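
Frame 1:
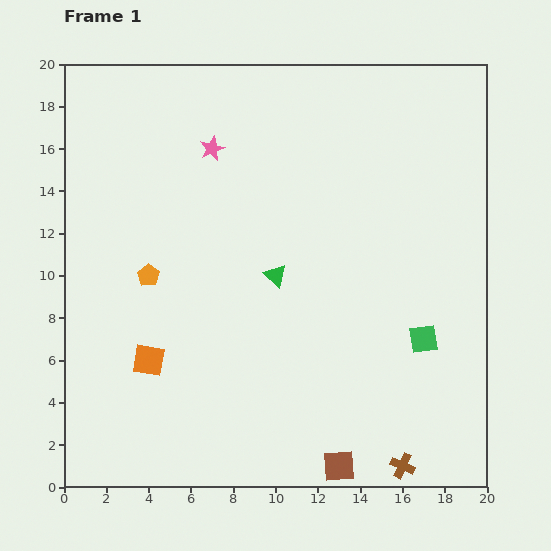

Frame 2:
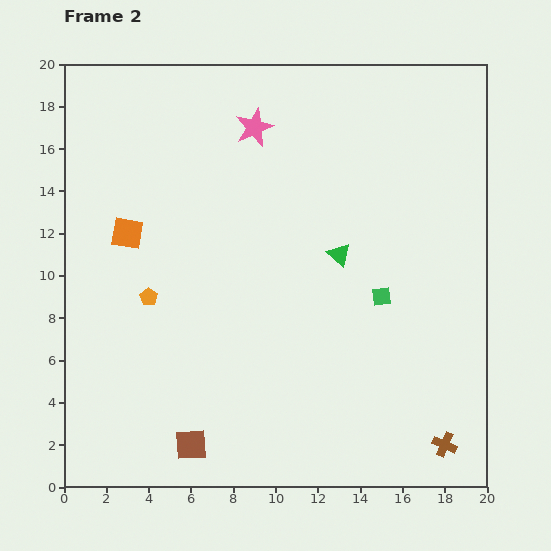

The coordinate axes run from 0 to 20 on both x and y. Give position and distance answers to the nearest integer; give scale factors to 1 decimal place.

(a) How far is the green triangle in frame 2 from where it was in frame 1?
3

The green triangle moved from (10, 10) to (13, 11), a distance of √(3² + 1²) ≈ 3.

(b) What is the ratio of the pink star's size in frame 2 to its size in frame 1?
1.6×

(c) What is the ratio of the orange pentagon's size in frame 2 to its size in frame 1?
0.8×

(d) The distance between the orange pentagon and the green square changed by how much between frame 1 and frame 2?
-2

Distance in frame 1: 13. Distance in frame 2: 11.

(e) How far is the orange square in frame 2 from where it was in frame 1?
6

The orange square moved from (4, 6) to (3, 12), a distance of √(1² + 6²) ≈ 6.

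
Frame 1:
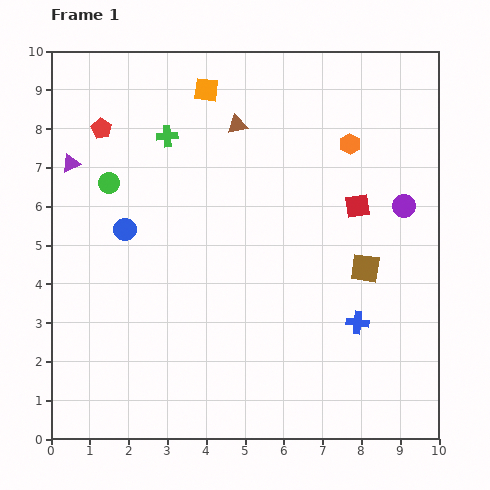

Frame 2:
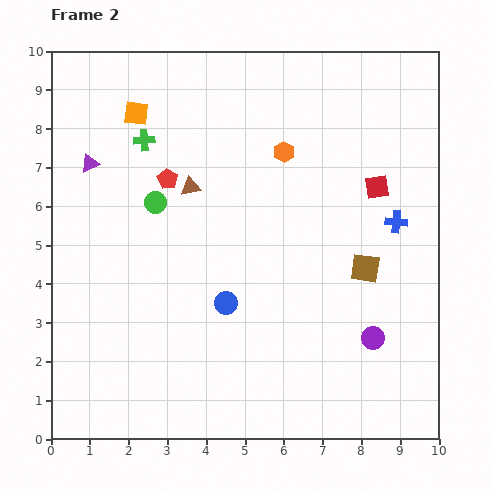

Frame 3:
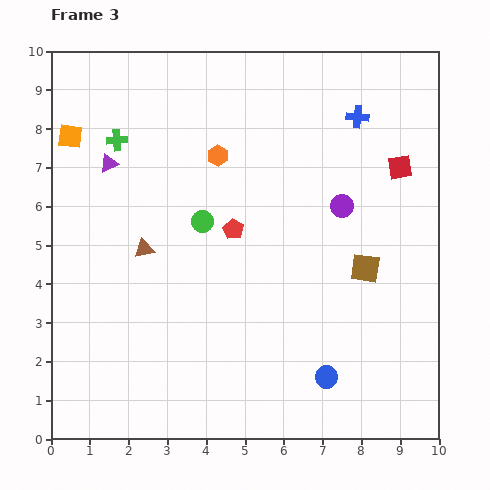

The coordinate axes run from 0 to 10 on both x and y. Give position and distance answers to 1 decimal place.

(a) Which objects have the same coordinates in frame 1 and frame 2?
the brown square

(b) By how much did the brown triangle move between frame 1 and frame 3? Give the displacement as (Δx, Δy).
(-2.4, -3.2)

The brown triangle was at (4.8, 8.1) in frame 1 and (2.4, 4.9) in frame 3.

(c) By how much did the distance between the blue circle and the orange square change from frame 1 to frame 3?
+4.9

Distance in frame 1: 4.2. Distance in frame 3: 9.1.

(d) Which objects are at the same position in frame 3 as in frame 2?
the brown square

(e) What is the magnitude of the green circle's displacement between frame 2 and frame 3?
1.3

The green circle moved from (2.7, 6.1) to (3.9, 5.6), a distance of √(1.2² + 0.5²) ≈ 1.3.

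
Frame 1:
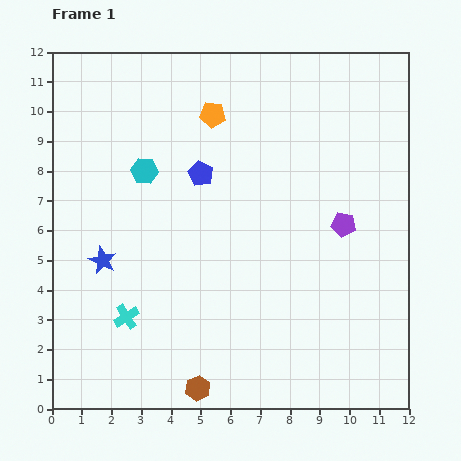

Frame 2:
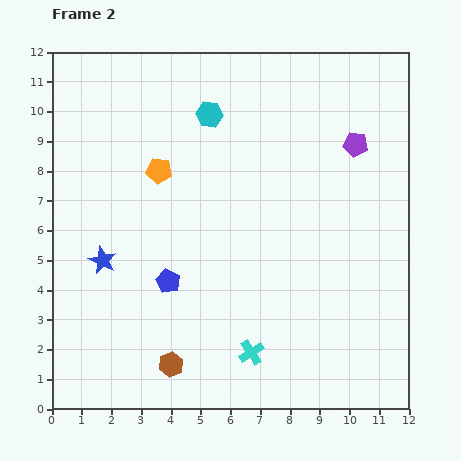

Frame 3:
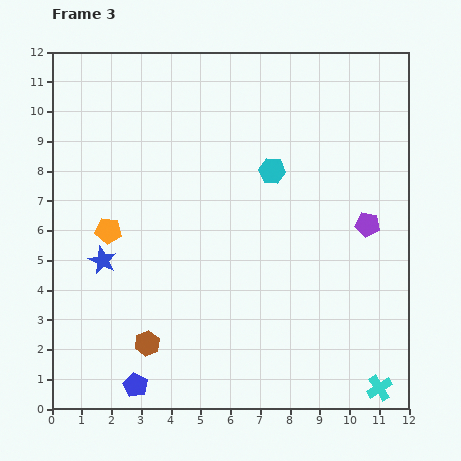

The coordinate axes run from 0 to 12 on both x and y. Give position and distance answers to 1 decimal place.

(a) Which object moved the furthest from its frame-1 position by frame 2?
the cyan cross

(moved 4.4; next 3.8)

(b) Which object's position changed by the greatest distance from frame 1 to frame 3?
the cyan cross

(moved 8.8; next 7.4)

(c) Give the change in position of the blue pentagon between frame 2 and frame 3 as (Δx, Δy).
(-1.1, -3.5)

The blue pentagon was at (3.9, 4.3) in frame 2 and (2.8, 0.8) in frame 3.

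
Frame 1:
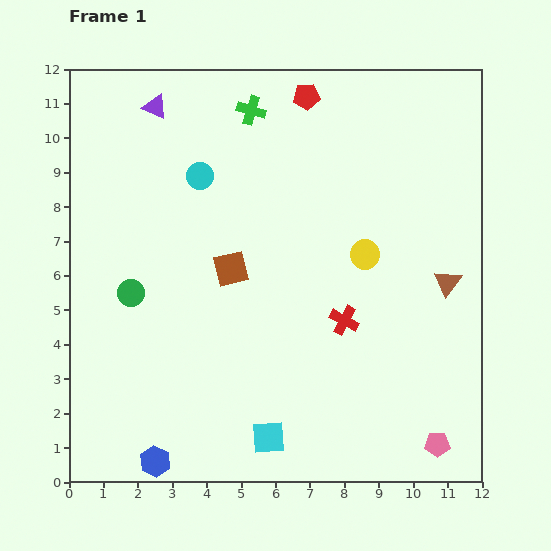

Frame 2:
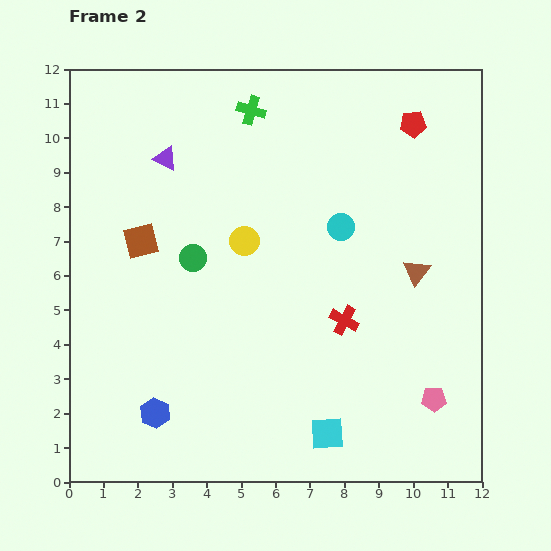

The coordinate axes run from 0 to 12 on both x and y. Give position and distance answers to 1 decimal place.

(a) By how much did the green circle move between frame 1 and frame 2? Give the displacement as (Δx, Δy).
(1.8, 1.0)

The green circle was at (1.8, 5.5) in frame 1 and (3.6, 6.5) in frame 2.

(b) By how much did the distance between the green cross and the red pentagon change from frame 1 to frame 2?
+3.1

Distance in frame 1: 1.6. Distance in frame 2: 4.7.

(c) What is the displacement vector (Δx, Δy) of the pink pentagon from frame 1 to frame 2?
(-0.1, 1.3)

The pink pentagon was at (10.7, 1.1) in frame 1 and (10.6, 2.4) in frame 2.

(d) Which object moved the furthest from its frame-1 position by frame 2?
the cyan circle

(moved 4.4; next 3.5)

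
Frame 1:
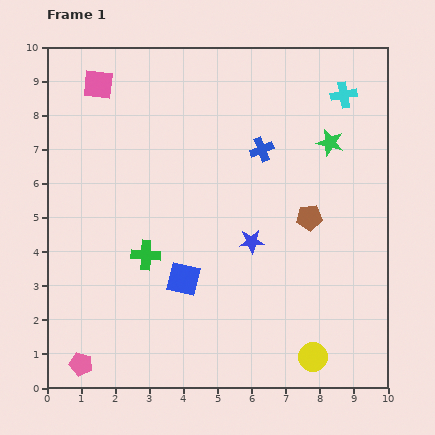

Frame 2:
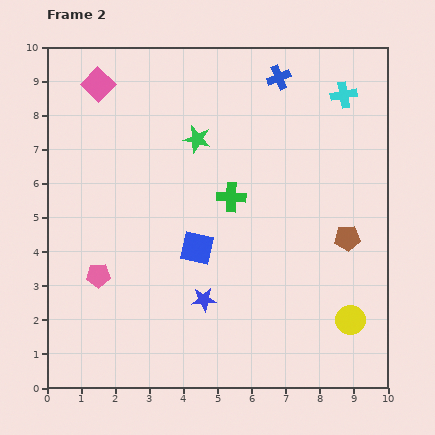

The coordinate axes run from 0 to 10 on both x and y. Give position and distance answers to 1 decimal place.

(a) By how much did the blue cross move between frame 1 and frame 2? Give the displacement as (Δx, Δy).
(0.5, 2.1)

The blue cross was at (6.3, 7.0) in frame 1 and (6.8, 9.1) in frame 2.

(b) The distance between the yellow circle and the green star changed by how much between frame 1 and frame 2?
+0.7

Distance in frame 1: 6.3. Distance in frame 2: 7.0.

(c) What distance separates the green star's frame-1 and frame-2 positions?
3.9

The green star moved from (8.3, 7.2) to (4.4, 7.3), a distance of √(3.9² + 0.1²) ≈ 3.9.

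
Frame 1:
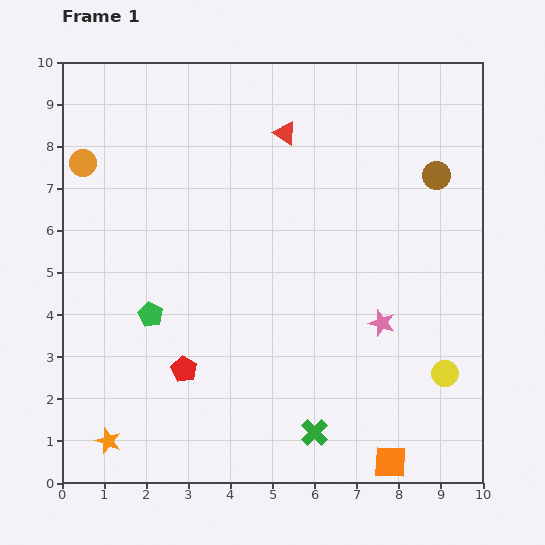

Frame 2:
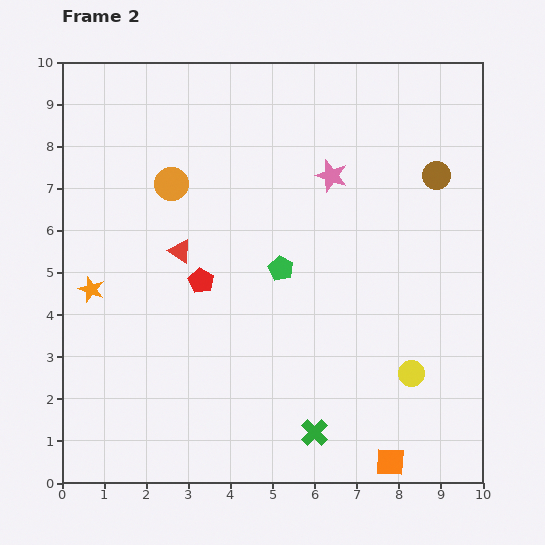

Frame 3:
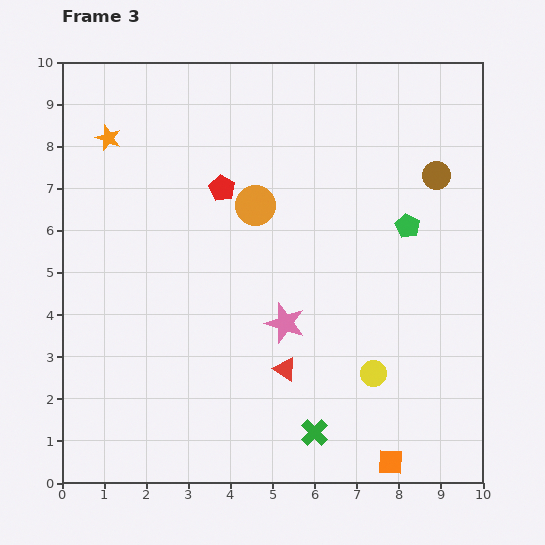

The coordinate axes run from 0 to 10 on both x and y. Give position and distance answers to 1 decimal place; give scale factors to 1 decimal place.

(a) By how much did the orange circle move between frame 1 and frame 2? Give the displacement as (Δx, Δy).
(2.1, -0.5)

The orange circle was at (0.5, 7.6) in frame 1 and (2.6, 7.1) in frame 2.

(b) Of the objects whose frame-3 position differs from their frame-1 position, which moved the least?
the yellow circle

(moved 1.7)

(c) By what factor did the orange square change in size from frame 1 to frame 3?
0.8×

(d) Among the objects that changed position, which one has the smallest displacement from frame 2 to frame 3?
the yellow circle

(moved 0.9)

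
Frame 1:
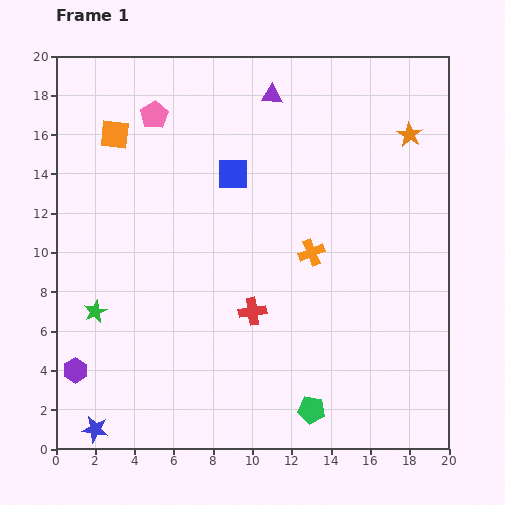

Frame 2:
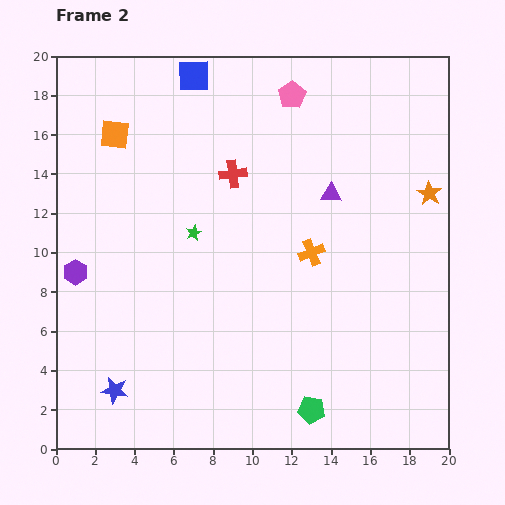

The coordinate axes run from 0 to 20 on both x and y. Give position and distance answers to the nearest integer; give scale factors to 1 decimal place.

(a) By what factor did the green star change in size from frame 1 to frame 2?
0.7×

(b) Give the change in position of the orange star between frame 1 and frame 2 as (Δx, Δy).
(1, -3)

The orange star was at (18, 16) in frame 1 and (19, 13) in frame 2.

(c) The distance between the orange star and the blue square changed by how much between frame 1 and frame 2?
+4

Distance in frame 1: 9. Distance in frame 2: 13.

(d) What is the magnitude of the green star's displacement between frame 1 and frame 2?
6

The green star moved from (2, 7) to (7, 11), a distance of √(5² + 4²) ≈ 6.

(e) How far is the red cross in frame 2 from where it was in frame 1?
7

The red cross moved from (10, 7) to (9, 14), a distance of √(1² + 7²) ≈ 7.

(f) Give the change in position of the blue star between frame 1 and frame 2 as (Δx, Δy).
(1, 2)

The blue star was at (2, 1) in frame 1 and (3, 3) in frame 2.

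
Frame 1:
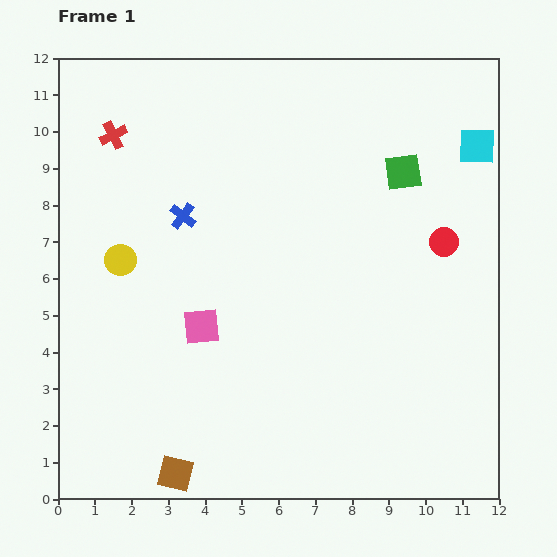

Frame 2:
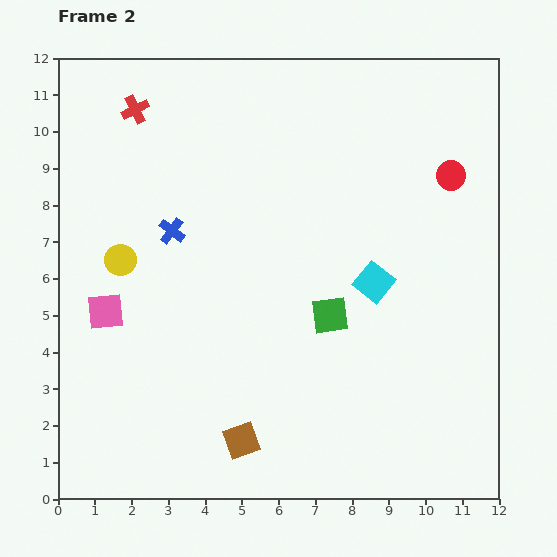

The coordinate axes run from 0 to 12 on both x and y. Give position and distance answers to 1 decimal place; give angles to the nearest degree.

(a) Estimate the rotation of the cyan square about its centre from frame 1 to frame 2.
38° clockwise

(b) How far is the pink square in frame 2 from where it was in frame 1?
2.6

The pink square moved from (3.9, 4.7) to (1.3, 5.1), a distance of √(2.6² + 0.4²) ≈ 2.6.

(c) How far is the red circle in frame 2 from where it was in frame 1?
1.8

The red circle moved from (10.5, 7.0) to (10.7, 8.8), a distance of √(0.2² + 1.8²) ≈ 1.8.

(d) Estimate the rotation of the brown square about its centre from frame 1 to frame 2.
34° counter-clockwise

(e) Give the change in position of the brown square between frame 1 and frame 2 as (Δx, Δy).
(1.8, 0.9)

The brown square was at (3.2, 0.7) in frame 1 and (5.0, 1.6) in frame 2.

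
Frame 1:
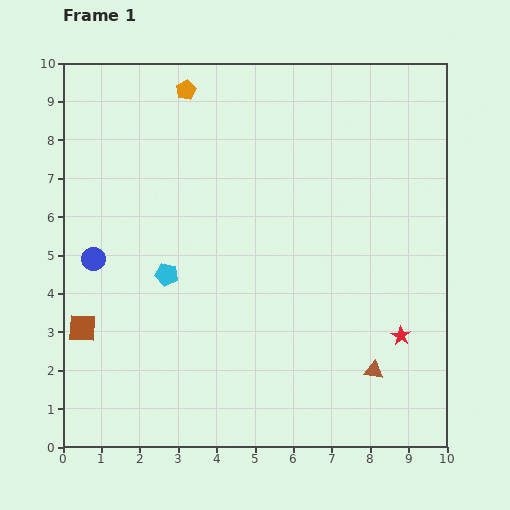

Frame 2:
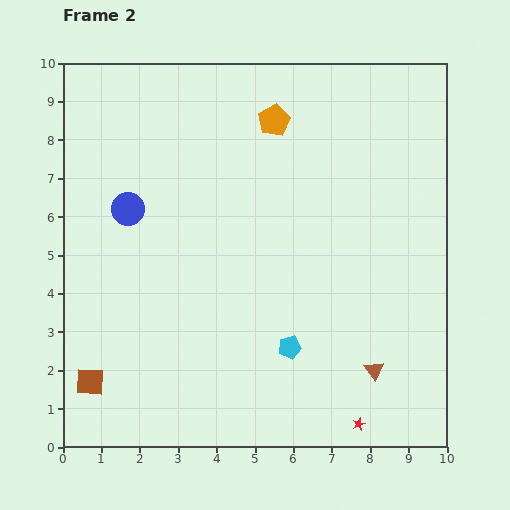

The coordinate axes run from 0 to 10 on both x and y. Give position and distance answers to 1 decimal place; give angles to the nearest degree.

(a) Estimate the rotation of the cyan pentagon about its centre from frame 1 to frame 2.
25° counter-clockwise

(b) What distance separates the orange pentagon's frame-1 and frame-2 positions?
2.4

The orange pentagon moved from (3.2, 9.3) to (5.5, 8.5), a distance of √(2.3² + 0.8²) ≈ 2.4.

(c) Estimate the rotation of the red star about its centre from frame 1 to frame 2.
18° clockwise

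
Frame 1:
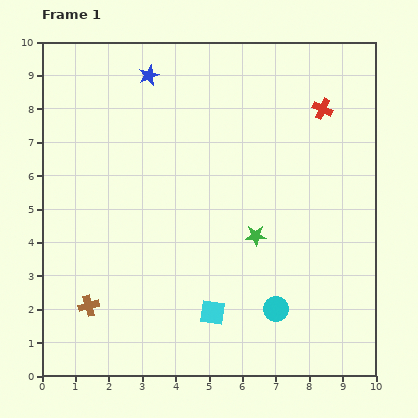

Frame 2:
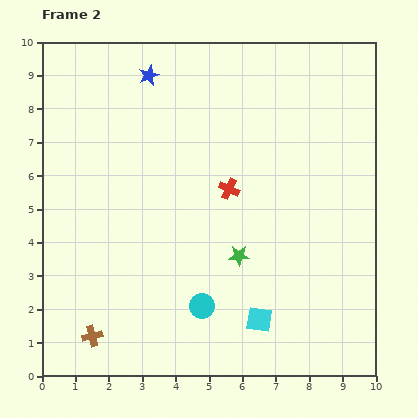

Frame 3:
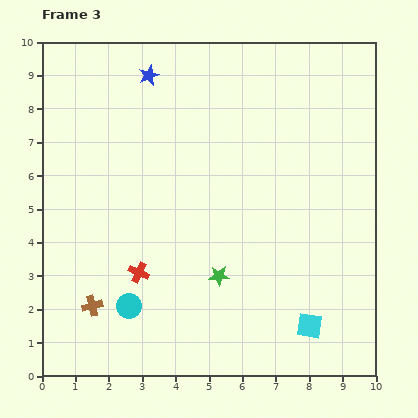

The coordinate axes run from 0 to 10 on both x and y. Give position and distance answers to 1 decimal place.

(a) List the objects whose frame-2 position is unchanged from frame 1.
the blue star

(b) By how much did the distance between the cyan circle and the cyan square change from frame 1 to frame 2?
-0.2

Distance in frame 1: 1.9. Distance in frame 2: 1.7.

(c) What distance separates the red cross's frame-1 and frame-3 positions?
7.4

The red cross moved from (8.4, 8.0) to (2.9, 3.1), a distance of √(5.5² + 4.9²) ≈ 7.4.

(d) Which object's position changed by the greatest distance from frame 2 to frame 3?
the red cross

(moved 3.7; next 2.2)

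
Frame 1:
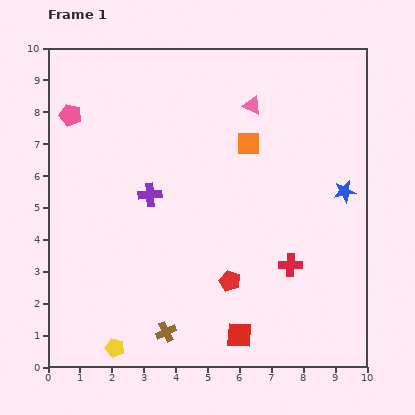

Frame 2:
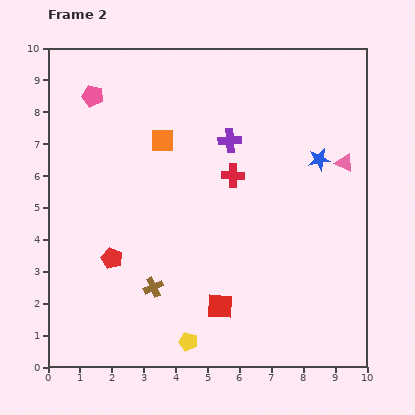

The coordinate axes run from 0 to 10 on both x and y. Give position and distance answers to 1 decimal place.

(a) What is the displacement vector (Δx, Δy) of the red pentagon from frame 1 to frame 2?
(-3.7, 0.7)

The red pentagon was at (5.7, 2.7) in frame 1 and (2.0, 3.4) in frame 2.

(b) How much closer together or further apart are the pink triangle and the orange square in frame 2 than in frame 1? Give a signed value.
+4.5

Distance in frame 1: 1.2. Distance in frame 2: 5.7.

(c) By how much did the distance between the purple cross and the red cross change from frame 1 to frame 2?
-3.8

Distance in frame 1: 4.9. Distance in frame 2: 1.1.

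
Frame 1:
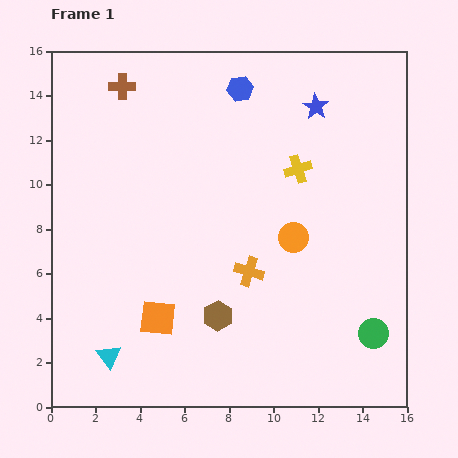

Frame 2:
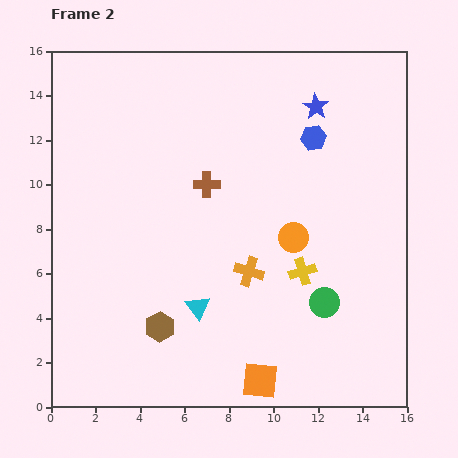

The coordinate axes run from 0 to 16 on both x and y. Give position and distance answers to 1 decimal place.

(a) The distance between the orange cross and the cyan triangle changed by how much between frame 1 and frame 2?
-4.6

Distance in frame 1: 7.4. Distance in frame 2: 2.8.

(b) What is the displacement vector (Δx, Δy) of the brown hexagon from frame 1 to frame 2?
(-2.6, -0.5)

The brown hexagon was at (7.5, 4.1) in frame 1 and (4.9, 3.6) in frame 2.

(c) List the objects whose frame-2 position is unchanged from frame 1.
the orange circle, the orange cross, the blue star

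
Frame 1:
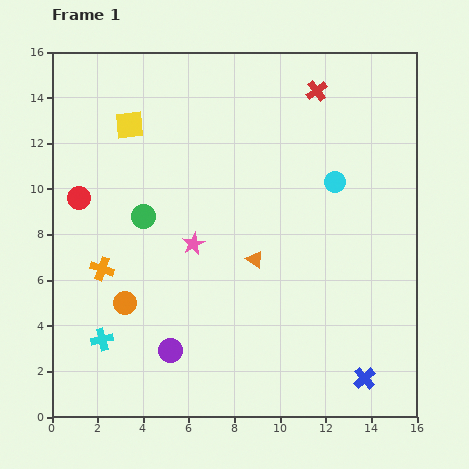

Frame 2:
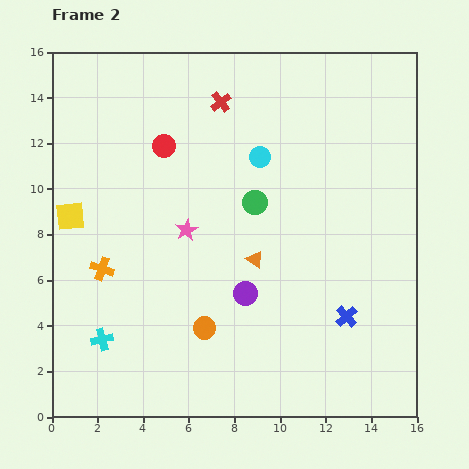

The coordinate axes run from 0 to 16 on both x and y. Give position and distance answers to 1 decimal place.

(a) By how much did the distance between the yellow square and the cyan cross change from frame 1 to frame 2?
-3.9

Distance in frame 1: 9.5. Distance in frame 2: 5.6.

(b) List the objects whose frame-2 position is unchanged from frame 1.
the cyan cross, the orange cross, the orange triangle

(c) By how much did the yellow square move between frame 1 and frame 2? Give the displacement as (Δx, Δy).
(-2.6, -4.0)

The yellow square was at (3.4, 12.8) in frame 1 and (0.8, 8.8) in frame 2.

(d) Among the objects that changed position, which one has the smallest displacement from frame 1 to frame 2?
the pink star

(moved 0.7)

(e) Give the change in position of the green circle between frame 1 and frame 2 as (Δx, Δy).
(4.9, 0.6)

The green circle was at (4.0, 8.8) in frame 1 and (8.9, 9.4) in frame 2.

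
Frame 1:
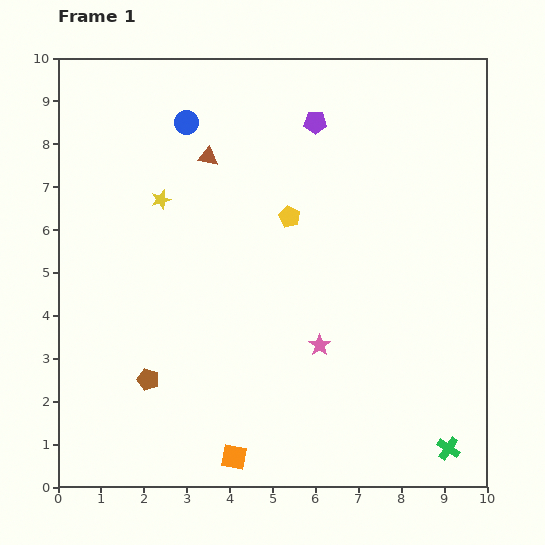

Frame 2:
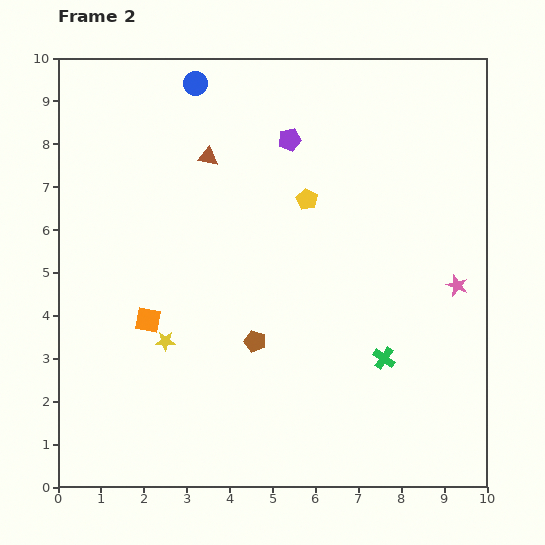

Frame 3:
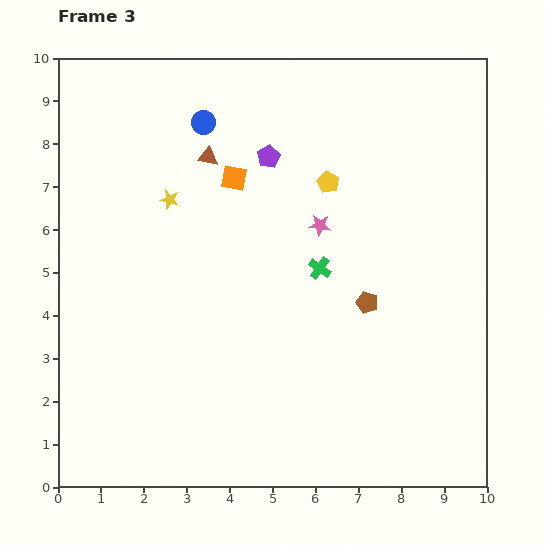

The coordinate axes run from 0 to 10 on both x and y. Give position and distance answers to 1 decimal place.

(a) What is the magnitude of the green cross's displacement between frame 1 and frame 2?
2.6

The green cross moved from (9.1, 0.9) to (7.6, 3.0), a distance of √(1.5² + 2.1²) ≈ 2.6.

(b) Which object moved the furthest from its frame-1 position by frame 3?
the orange square

(moved 6.5; next 5.4)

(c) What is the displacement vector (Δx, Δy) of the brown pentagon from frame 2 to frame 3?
(2.6, 0.9)

The brown pentagon was at (4.6, 3.4) in frame 2 and (7.2, 4.3) in frame 3.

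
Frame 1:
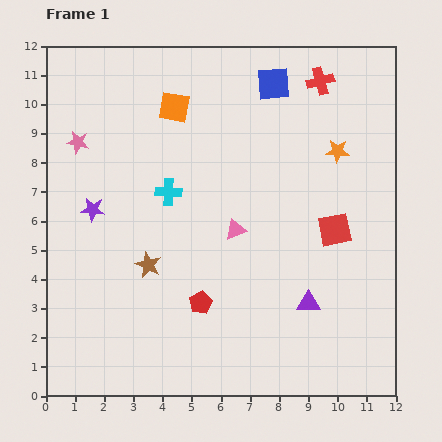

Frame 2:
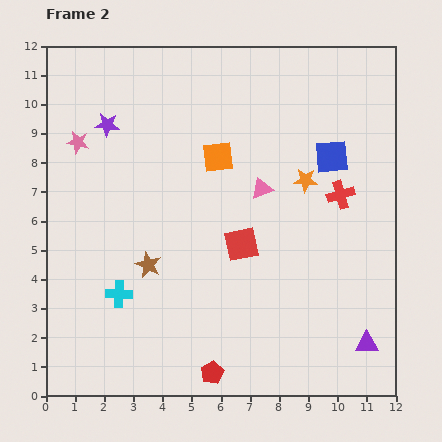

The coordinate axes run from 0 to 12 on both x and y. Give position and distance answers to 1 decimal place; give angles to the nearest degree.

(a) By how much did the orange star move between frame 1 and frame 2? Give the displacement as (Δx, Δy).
(-1.1, -1.0)

The orange star was at (10.0, 8.4) in frame 1 and (8.9, 7.4) in frame 2.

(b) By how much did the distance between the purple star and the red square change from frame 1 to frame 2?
-2.1

Distance in frame 1: 8.3. Distance in frame 2: 6.2.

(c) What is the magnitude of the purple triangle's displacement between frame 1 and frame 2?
2.4

The purple triangle moved from (9.0, 3.2) to (11.0, 1.8), a distance of √(2.0² + 1.4²) ≈ 2.4.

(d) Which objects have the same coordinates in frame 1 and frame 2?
the brown star, the pink star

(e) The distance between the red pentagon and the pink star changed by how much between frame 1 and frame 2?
+2.2

Distance in frame 1: 6.9. Distance in frame 2: 9.1.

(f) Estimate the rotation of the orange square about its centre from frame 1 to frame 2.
17° counter-clockwise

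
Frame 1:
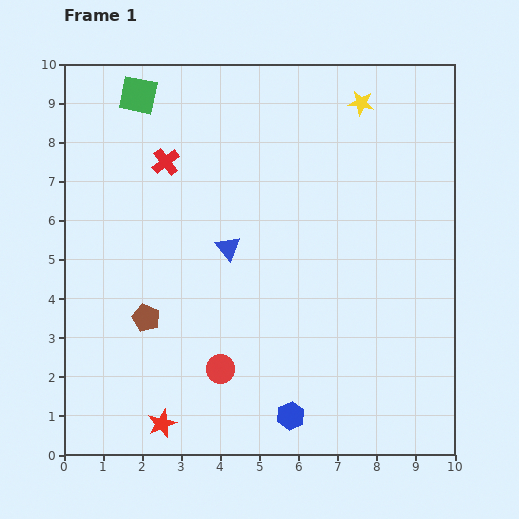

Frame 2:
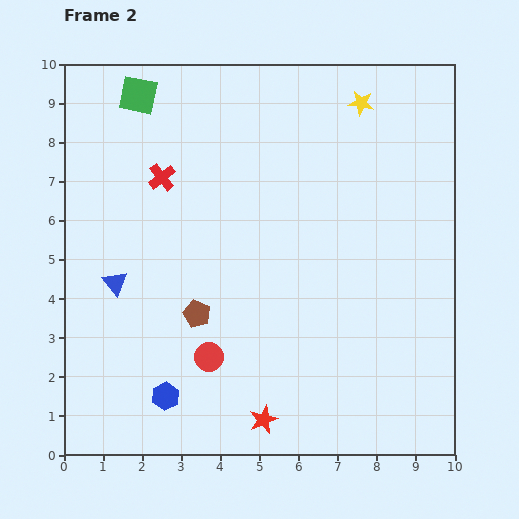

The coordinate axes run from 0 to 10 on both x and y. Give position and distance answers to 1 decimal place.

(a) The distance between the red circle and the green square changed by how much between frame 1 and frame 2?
-0.4

Distance in frame 1: 7.3. Distance in frame 2: 6.9.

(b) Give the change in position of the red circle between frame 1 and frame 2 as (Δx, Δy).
(-0.3, 0.3)

The red circle was at (4.0, 2.2) in frame 1 and (3.7, 2.5) in frame 2.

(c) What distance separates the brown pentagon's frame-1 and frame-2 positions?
1.3

The brown pentagon moved from (2.1, 3.5) to (3.4, 3.6), a distance of √(1.3² + 0.1²) ≈ 1.3.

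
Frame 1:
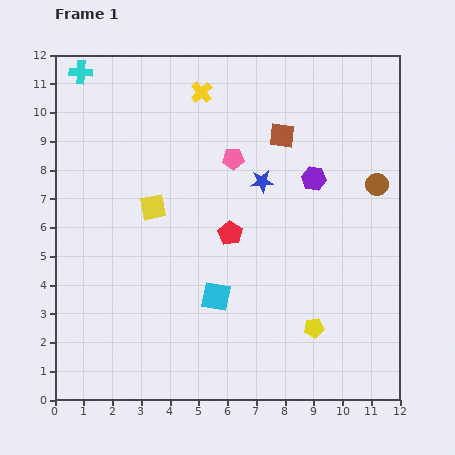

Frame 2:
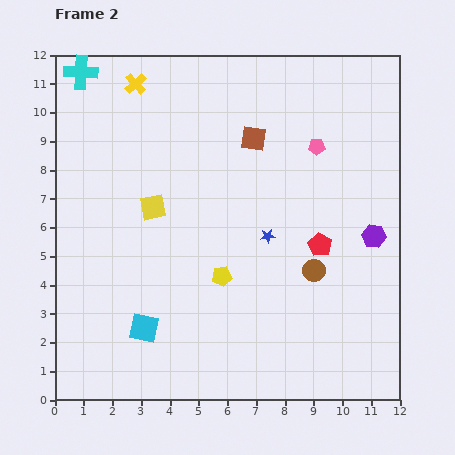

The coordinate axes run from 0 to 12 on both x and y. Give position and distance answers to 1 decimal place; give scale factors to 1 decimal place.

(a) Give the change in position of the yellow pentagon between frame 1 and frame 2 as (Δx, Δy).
(-3.2, 1.8)

The yellow pentagon was at (9.0, 2.5) in frame 1 and (5.8, 4.3) in frame 2.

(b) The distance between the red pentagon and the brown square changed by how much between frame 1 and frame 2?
+0.6

Distance in frame 1: 3.8. Distance in frame 2: 4.4.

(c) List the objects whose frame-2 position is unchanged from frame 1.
the yellow square, the cyan cross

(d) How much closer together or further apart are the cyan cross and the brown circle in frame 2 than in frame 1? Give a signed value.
-0.4

Distance in frame 1: 11.0. Distance in frame 2: 10.6.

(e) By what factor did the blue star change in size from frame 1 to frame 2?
0.6×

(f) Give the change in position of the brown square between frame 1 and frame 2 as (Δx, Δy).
(-1.0, -0.1)

The brown square was at (7.9, 9.2) in frame 1 and (6.9, 9.1) in frame 2.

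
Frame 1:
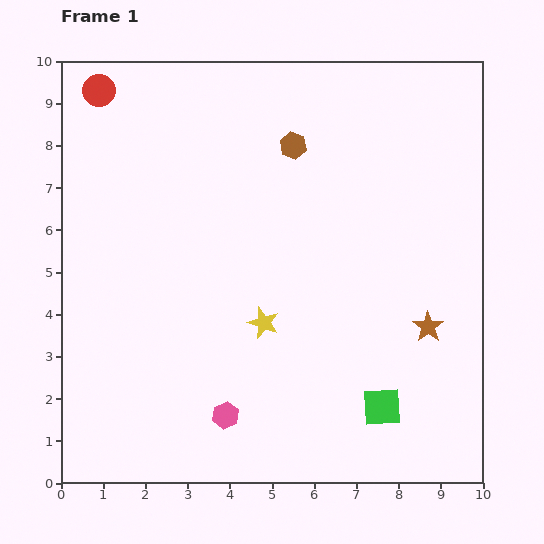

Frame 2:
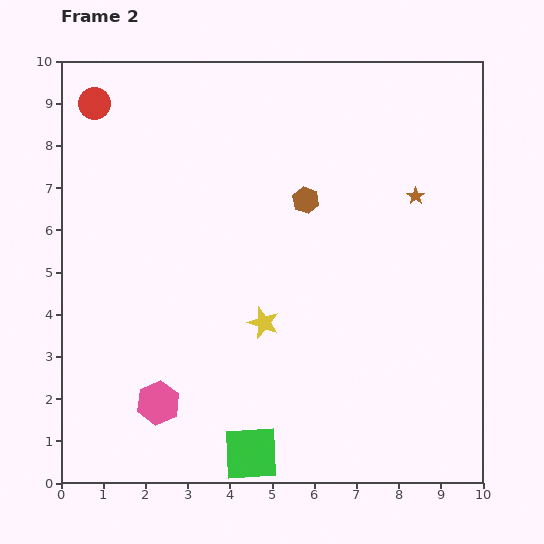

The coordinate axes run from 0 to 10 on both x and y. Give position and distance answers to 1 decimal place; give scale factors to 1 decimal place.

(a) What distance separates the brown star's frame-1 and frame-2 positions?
3.1

The brown star moved from (8.7, 3.7) to (8.4, 6.8), a distance of √(0.3² + 3.1²) ≈ 3.1.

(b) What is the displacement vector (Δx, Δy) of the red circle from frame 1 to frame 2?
(-0.1, -0.3)

The red circle was at (0.9, 9.3) in frame 1 and (0.8, 9.0) in frame 2.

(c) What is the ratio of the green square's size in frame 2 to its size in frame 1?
1.4×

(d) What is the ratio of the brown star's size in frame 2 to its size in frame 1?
0.6×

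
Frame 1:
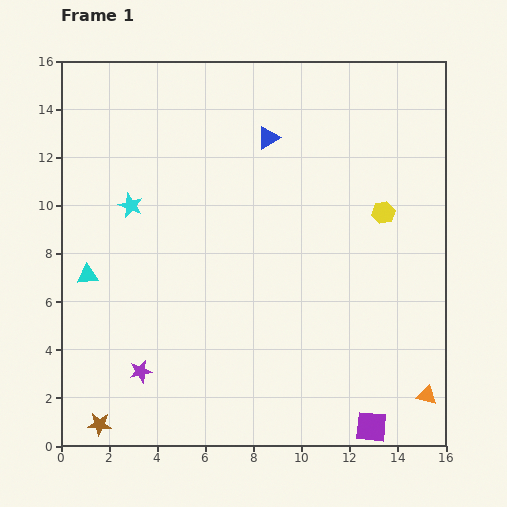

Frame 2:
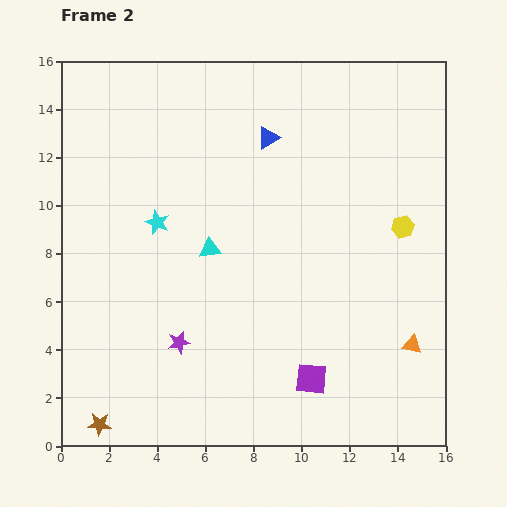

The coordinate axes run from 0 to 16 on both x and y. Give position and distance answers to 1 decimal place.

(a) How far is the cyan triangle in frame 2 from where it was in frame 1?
5.2

The cyan triangle moved from (1.1, 7.1) to (6.2, 8.2), a distance of √(5.1² + 1.1²) ≈ 5.2.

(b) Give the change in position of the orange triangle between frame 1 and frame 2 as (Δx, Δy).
(-0.6, 2.1)

The orange triangle was at (15.2, 2.1) in frame 1 and (14.6, 4.2) in frame 2.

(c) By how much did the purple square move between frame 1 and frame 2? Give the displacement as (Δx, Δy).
(-2.5, 2.0)

The purple square was at (12.9, 0.8) in frame 1 and (10.4, 2.8) in frame 2.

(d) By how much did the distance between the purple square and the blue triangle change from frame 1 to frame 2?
-2.5

Distance in frame 1: 12.7. Distance in frame 2: 10.2.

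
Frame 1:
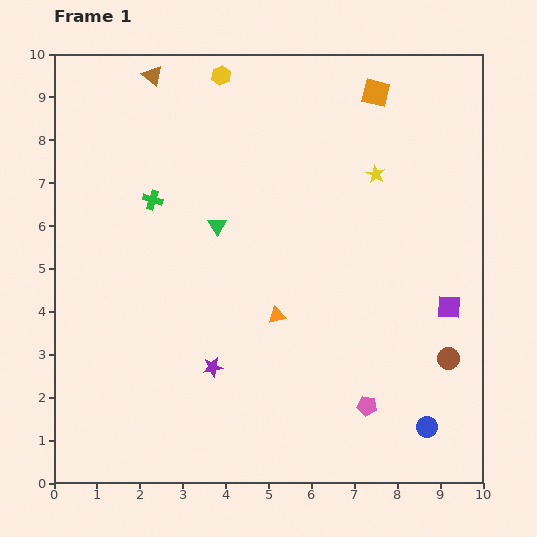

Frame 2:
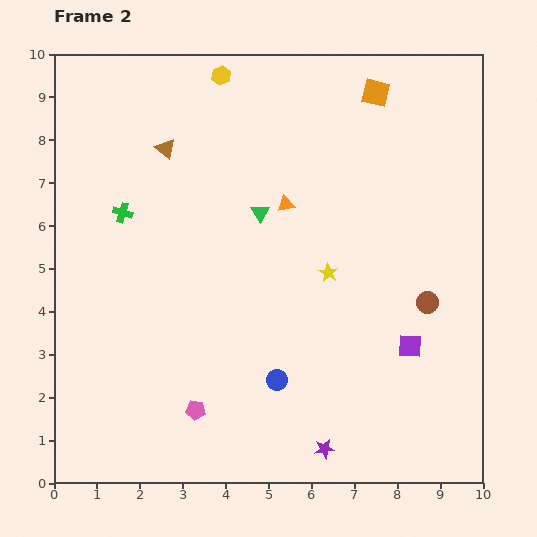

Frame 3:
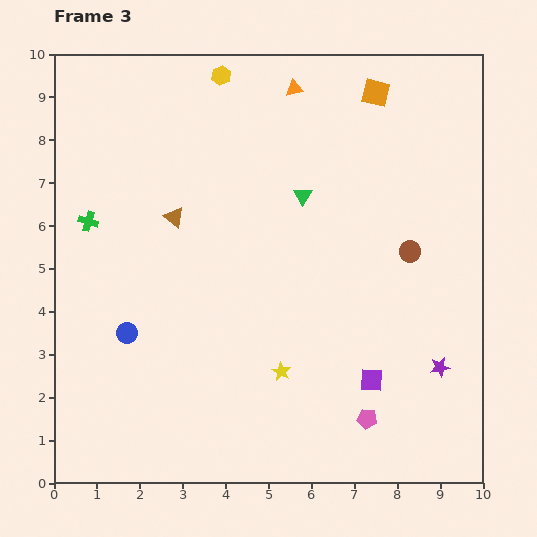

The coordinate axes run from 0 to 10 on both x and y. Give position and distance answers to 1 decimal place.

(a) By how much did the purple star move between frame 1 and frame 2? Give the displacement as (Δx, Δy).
(2.6, -1.9)

The purple star was at (3.7, 2.7) in frame 1 and (6.3, 0.8) in frame 2.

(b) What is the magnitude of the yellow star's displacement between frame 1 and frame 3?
5.1

The yellow star moved from (7.5, 7.2) to (5.3, 2.6), a distance of √(2.2² + 4.6²) ≈ 5.1.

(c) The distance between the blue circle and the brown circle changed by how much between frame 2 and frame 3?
+3.0

Distance in frame 2: 3.9. Distance in frame 3: 6.9.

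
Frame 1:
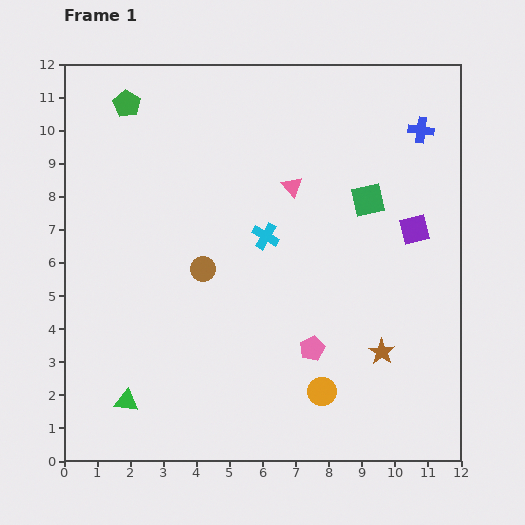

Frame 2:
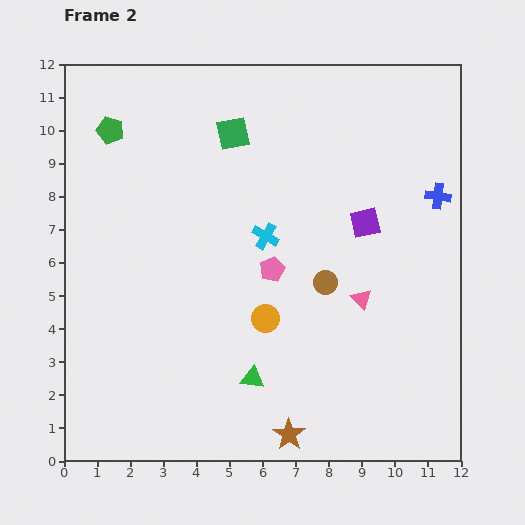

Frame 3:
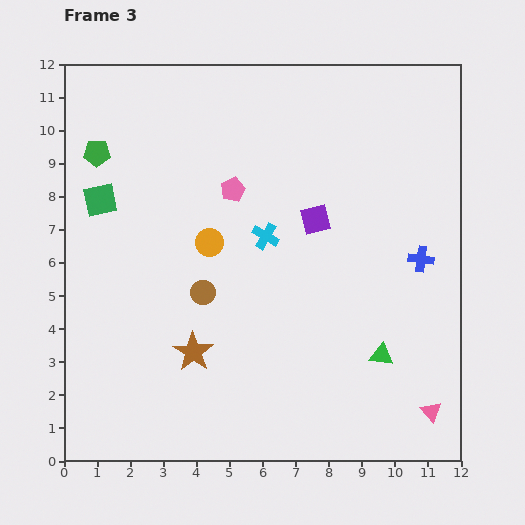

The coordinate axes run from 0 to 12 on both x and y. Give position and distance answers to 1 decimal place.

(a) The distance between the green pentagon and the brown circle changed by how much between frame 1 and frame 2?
+2.5

Distance in frame 1: 5.5. Distance in frame 2: 8.0.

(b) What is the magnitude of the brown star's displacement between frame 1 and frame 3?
5.7

The brown star moved from (9.6, 3.3) to (3.9, 3.3), a distance of √(5.7² + 0.0²) ≈ 5.7.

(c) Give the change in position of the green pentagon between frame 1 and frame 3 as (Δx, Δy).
(-0.9, -1.5)

The green pentagon was at (1.9, 10.8) in frame 1 and (1.0, 9.3) in frame 3.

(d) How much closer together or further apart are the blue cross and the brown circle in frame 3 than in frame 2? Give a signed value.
+2.4

Distance in frame 2: 4.3. Distance in frame 3: 6.7.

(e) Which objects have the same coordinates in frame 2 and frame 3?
the cyan cross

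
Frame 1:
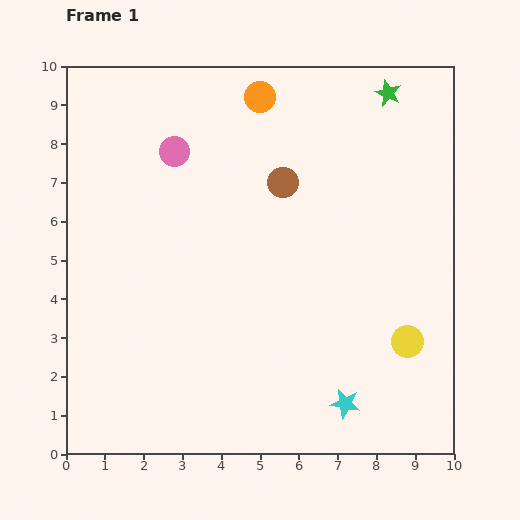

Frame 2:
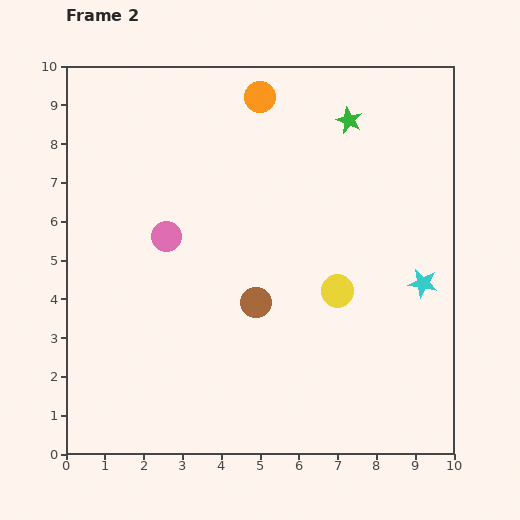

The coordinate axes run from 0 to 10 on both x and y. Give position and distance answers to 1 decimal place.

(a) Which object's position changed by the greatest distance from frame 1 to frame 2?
the cyan star

(moved 3.7; next 3.2)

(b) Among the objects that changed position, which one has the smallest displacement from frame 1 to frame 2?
the green star

(moved 1.2)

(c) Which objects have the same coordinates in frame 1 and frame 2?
the orange circle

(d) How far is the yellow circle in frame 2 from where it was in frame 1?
2.2

The yellow circle moved from (8.8, 2.9) to (7.0, 4.2), a distance of √(1.8² + 1.3²) ≈ 2.2.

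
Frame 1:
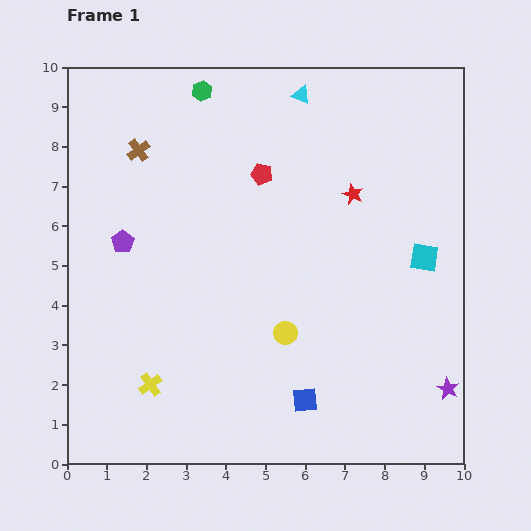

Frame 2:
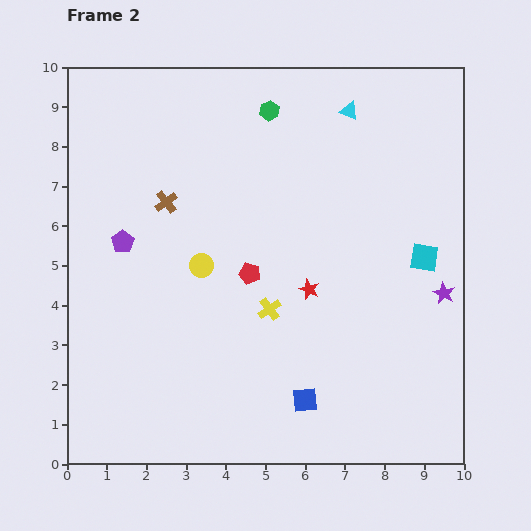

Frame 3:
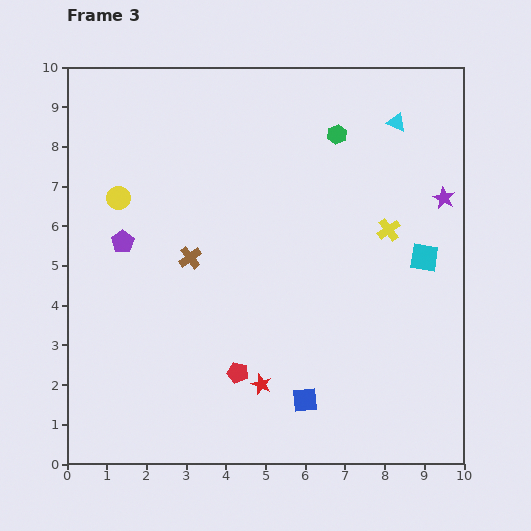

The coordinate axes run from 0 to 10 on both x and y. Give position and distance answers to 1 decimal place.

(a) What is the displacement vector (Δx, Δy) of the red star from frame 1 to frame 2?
(-1.1, -2.4)

The red star was at (7.2, 6.8) in frame 1 and (6.1, 4.4) in frame 2.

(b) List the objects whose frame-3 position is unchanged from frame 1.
the blue square, the purple pentagon, the cyan square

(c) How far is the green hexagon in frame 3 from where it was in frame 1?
3.6

The green hexagon moved from (3.4, 9.4) to (6.8, 8.3), a distance of √(3.4² + 1.1²) ≈ 3.6.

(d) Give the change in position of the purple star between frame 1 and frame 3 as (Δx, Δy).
(-0.1, 4.8)

The purple star was at (9.6, 1.9) in frame 1 and (9.5, 6.7) in frame 3.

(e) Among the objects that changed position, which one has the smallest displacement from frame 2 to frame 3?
the cyan triangle

(moved 1.2)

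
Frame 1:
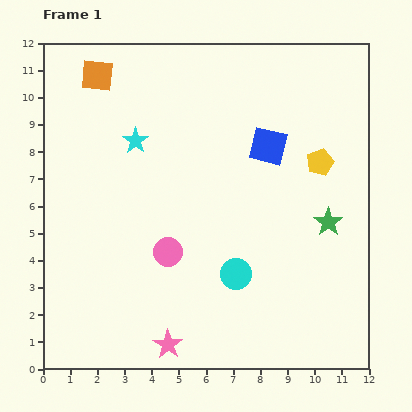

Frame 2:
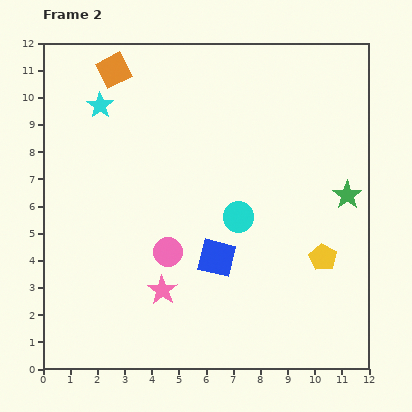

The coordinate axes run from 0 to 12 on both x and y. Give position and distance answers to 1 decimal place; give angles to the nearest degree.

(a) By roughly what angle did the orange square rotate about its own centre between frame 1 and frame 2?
32° counter-clockwise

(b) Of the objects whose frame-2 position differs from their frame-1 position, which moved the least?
the orange square

(moved 0.6)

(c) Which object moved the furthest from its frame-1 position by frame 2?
the blue square

(moved 4.5; next 3.5)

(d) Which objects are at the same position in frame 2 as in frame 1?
the pink circle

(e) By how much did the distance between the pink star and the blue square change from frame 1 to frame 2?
-5.9

Distance in frame 1: 8.2. Distance in frame 2: 2.3.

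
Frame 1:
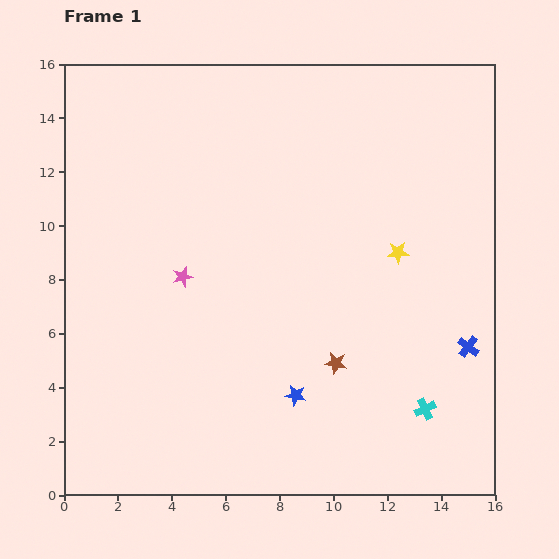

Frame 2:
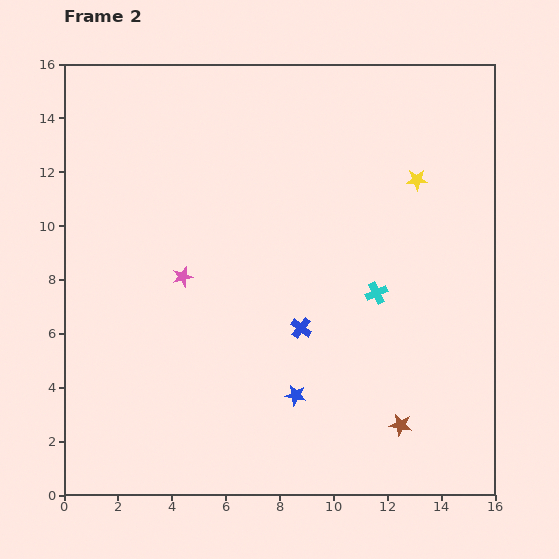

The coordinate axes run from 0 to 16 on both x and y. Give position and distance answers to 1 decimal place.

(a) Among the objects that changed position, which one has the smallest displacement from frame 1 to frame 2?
the yellow star

(moved 2.8)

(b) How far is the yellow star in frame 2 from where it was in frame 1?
2.8

The yellow star moved from (12.4, 9.0) to (13.1, 11.7), a distance of √(0.7² + 2.7²) ≈ 2.8.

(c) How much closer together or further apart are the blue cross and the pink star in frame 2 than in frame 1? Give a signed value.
-6.1

Distance in frame 1: 10.9. Distance in frame 2: 4.8.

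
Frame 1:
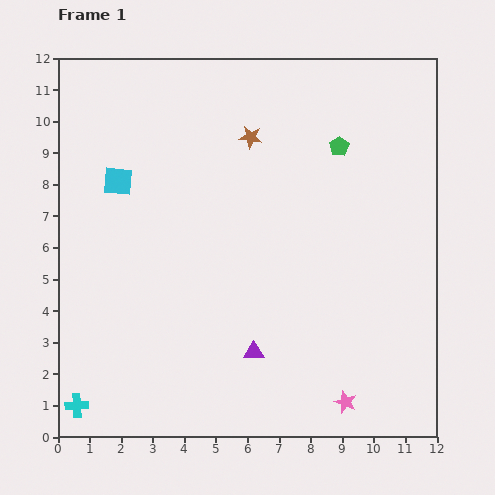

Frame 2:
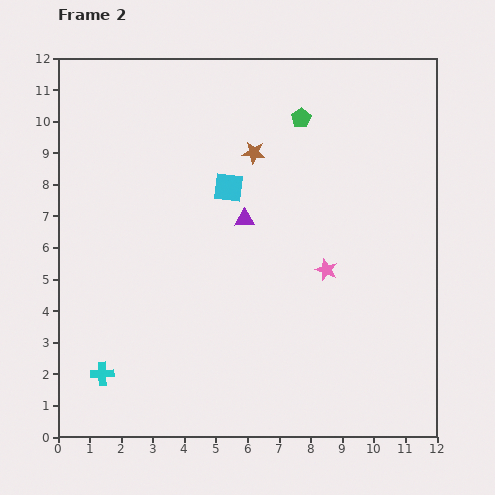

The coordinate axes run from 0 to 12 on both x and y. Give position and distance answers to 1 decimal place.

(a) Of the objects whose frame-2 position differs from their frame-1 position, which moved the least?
the brown star

(moved 0.5)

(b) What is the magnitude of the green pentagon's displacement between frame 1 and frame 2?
1.5

The green pentagon moved from (8.9, 9.2) to (7.7, 10.1), a distance of √(1.2² + 0.9²) ≈ 1.5.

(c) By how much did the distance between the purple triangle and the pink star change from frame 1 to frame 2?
-0.2

Distance in frame 1: 3.3. Distance in frame 2: 3.1.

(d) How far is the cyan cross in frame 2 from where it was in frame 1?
1.3

The cyan cross moved from (0.6, 1.0) to (1.4, 2.0), a distance of √(0.8² + 1.0²) ≈ 1.3.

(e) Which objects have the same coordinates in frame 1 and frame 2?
none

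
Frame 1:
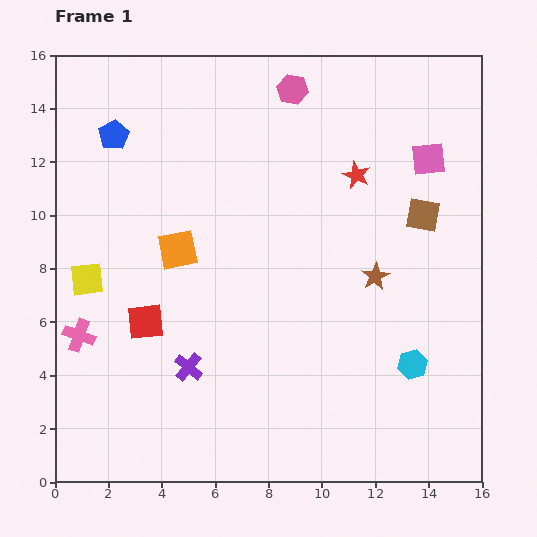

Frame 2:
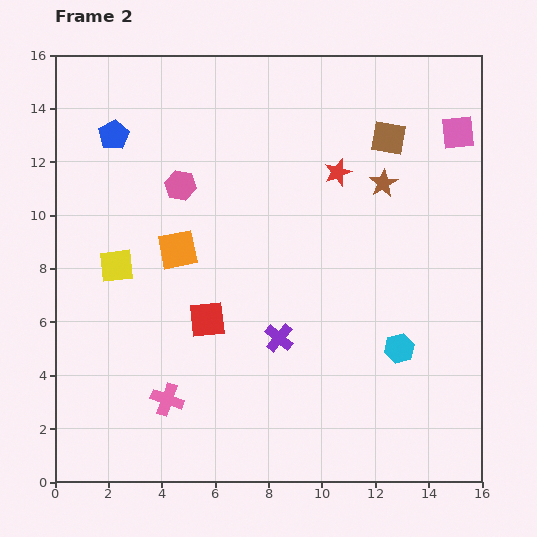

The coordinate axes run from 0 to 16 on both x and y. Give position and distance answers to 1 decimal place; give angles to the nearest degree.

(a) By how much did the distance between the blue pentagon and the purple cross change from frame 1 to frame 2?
+0.7

Distance in frame 1: 9.1. Distance in frame 2: 9.8.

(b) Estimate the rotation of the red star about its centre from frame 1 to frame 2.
29° clockwise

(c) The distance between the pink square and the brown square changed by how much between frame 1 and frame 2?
+0.5

Distance in frame 1: 2.1. Distance in frame 2: 2.6.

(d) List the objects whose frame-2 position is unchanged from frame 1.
the orange square, the blue pentagon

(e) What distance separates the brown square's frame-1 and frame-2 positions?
3.2

The brown square moved from (13.8, 10.0) to (12.5, 12.9), a distance of √(1.3² + 2.9²) ≈ 3.2.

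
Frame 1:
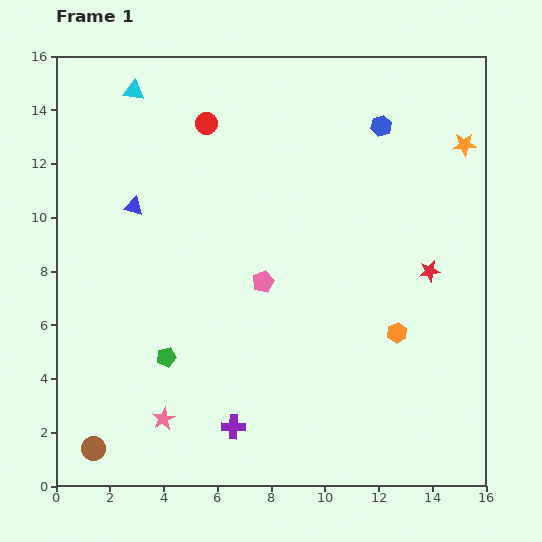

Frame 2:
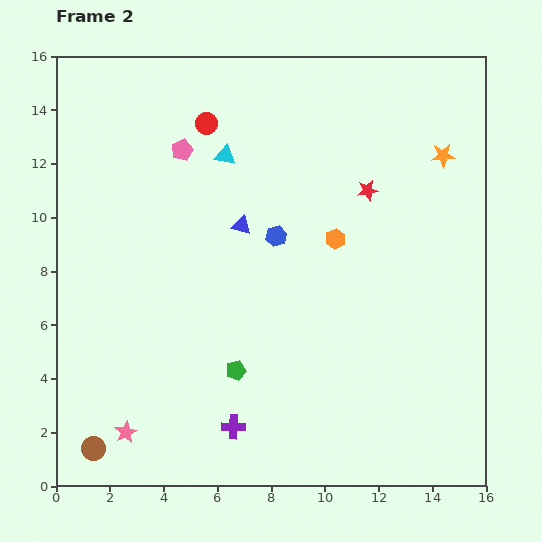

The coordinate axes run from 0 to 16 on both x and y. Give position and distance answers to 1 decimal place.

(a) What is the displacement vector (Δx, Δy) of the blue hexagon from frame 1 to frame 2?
(-3.9, -4.1)

The blue hexagon was at (12.1, 13.4) in frame 1 and (8.2, 9.3) in frame 2.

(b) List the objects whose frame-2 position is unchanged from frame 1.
the brown circle, the purple cross, the red circle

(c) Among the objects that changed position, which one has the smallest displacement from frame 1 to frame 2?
the orange star

(moved 0.9)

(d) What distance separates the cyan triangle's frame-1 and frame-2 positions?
4.2

The cyan triangle moved from (2.9, 14.7) to (6.3, 12.3), a distance of √(3.4² + 2.4²) ≈ 4.2.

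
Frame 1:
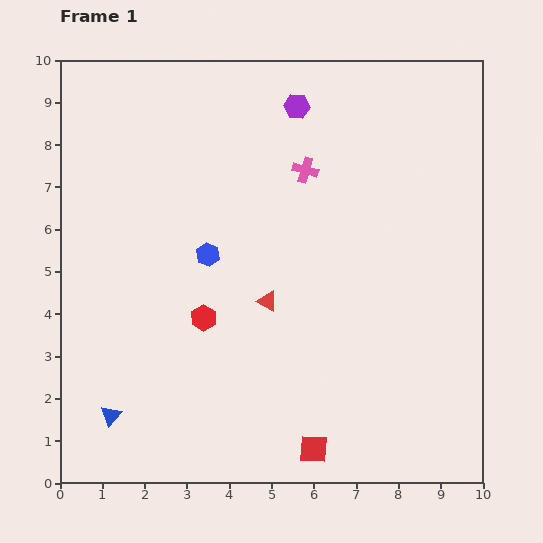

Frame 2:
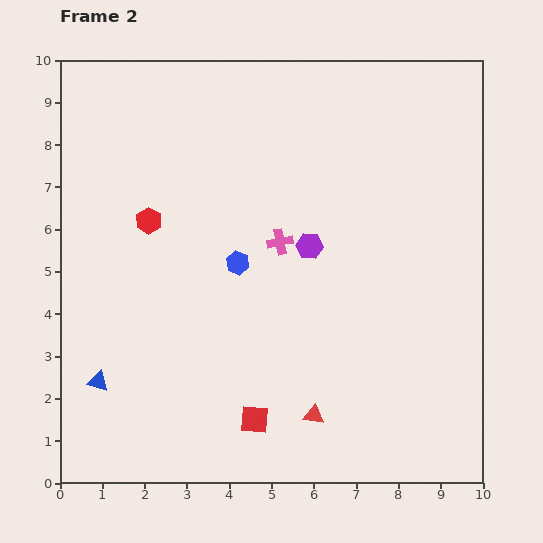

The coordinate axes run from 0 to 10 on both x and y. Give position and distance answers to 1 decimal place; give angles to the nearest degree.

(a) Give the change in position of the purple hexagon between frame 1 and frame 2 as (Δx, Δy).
(0.3, -3.3)

The purple hexagon was at (5.6, 8.9) in frame 1 and (5.9, 5.6) in frame 2.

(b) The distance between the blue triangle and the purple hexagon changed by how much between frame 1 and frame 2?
-2.6

Distance in frame 1: 8.5. Distance in frame 2: 5.9.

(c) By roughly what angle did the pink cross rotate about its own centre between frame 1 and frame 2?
27° counter-clockwise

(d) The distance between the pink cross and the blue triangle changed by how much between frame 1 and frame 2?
-2.0

Distance in frame 1: 7.4. Distance in frame 2: 5.4.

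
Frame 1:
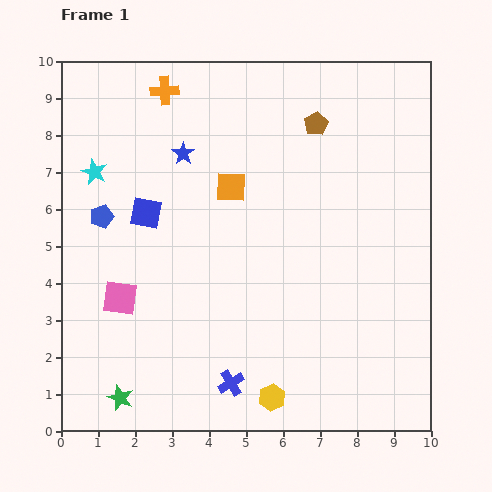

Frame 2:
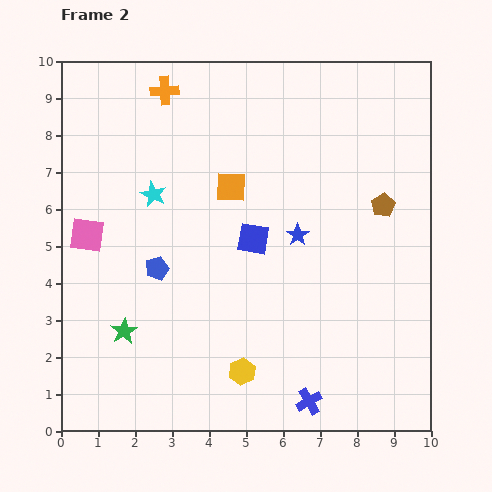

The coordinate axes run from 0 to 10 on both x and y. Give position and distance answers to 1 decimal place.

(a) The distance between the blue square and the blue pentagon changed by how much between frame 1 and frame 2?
+1.5

Distance in frame 1: 1.2. Distance in frame 2: 2.7.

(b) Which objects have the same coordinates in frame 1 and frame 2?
the orange square, the orange cross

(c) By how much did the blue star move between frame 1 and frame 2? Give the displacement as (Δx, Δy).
(3.1, -2.2)

The blue star was at (3.3, 7.5) in frame 1 and (6.4, 5.3) in frame 2.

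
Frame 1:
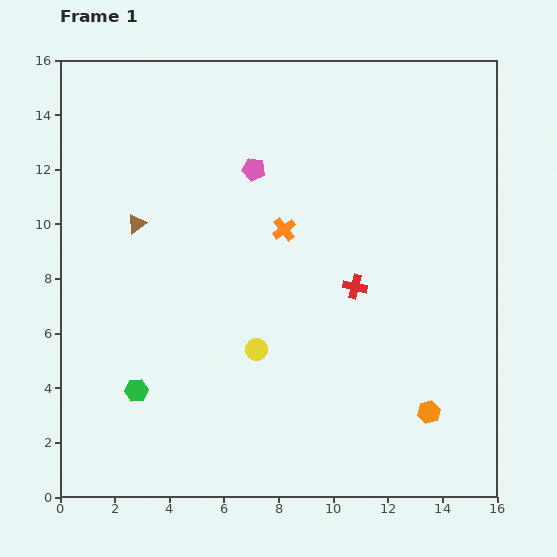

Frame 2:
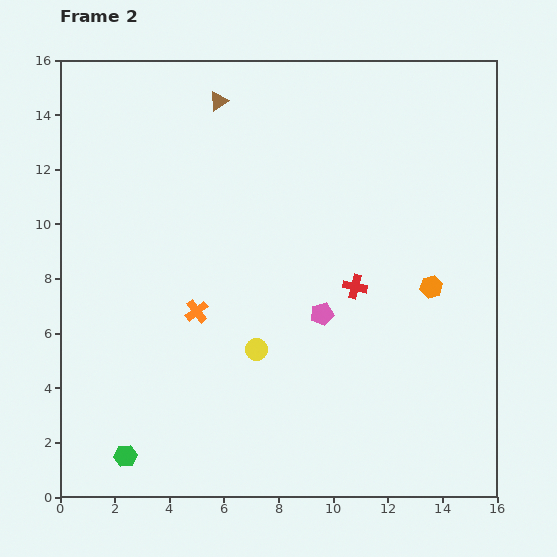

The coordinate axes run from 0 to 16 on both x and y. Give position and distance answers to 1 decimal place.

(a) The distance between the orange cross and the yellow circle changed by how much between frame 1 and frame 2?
-1.9

Distance in frame 1: 4.5. Distance in frame 2: 2.6.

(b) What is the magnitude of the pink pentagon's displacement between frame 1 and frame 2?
5.9

The pink pentagon moved from (7.1, 12.0) to (9.6, 6.7), a distance of √(2.5² + 5.3²) ≈ 5.9.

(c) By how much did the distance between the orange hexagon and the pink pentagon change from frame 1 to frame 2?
-6.9

Distance in frame 1: 11.0. Distance in frame 2: 4.1.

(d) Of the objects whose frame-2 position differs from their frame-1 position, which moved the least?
the green hexagon

(moved 2.4)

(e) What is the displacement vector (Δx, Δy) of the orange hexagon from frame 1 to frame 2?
(0.1, 4.6)

The orange hexagon was at (13.5, 3.1) in frame 1 and (13.6, 7.7) in frame 2.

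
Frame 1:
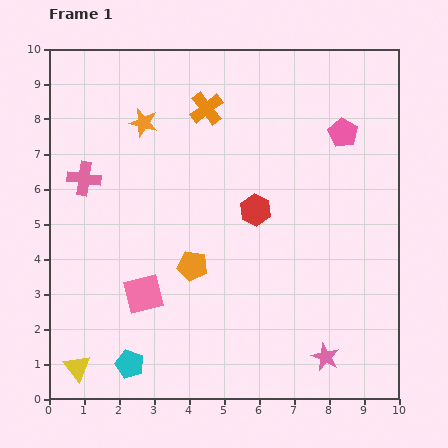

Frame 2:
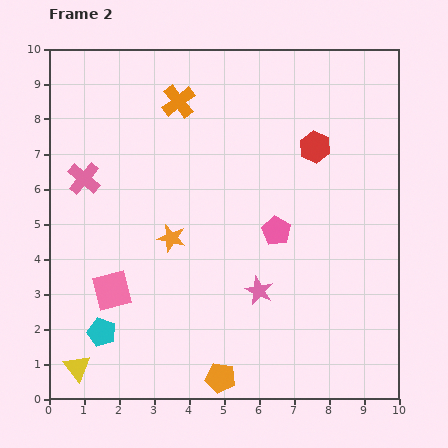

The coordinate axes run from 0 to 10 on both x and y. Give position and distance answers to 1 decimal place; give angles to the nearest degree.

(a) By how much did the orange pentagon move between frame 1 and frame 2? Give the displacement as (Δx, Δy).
(0.8, -3.2)

The orange pentagon was at (4.1, 3.8) in frame 1 and (4.9, 0.6) in frame 2.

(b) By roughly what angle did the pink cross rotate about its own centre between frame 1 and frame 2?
33° clockwise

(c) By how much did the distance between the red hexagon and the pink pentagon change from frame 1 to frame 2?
-0.7

Distance in frame 1: 3.3. Distance in frame 2: 2.6.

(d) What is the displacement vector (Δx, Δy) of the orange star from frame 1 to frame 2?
(0.8, -3.3)

The orange star was at (2.7, 7.9) in frame 1 and (3.5, 4.6) in frame 2.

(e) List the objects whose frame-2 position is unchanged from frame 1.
the pink cross, the yellow triangle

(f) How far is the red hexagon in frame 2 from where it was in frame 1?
2.5

The red hexagon moved from (5.9, 5.4) to (7.6, 7.2), a distance of √(1.7² + 1.8²) ≈ 2.5.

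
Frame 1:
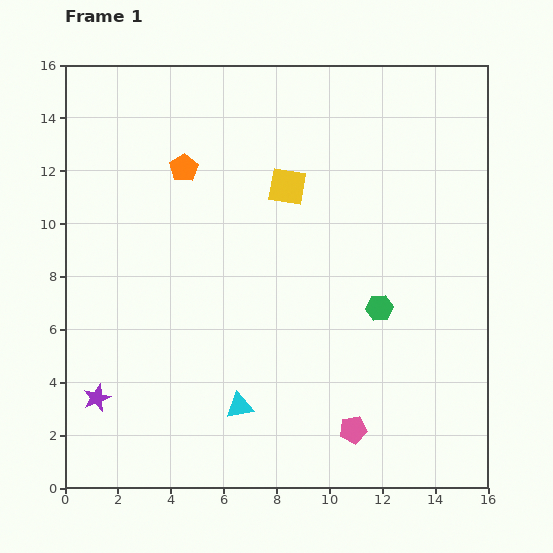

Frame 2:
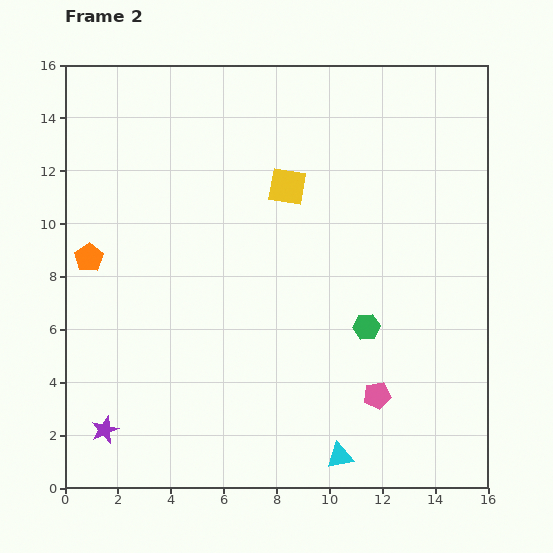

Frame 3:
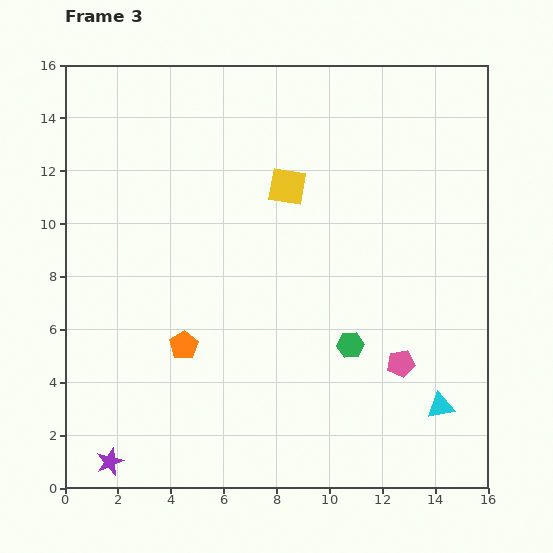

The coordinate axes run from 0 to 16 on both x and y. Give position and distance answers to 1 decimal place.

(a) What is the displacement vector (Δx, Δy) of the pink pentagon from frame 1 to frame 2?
(0.9, 1.3)

The pink pentagon was at (10.9, 2.2) in frame 1 and (11.8, 3.5) in frame 2.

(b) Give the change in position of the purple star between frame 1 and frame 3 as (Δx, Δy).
(0.5, -2.4)

The purple star was at (1.2, 3.4) in frame 1 and (1.7, 1.0) in frame 3.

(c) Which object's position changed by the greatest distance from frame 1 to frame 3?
the cyan triangle

(moved 7.6; next 6.7)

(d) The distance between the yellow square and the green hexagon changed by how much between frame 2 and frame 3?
+0.4

Distance in frame 2: 6.1. Distance in frame 3: 6.5.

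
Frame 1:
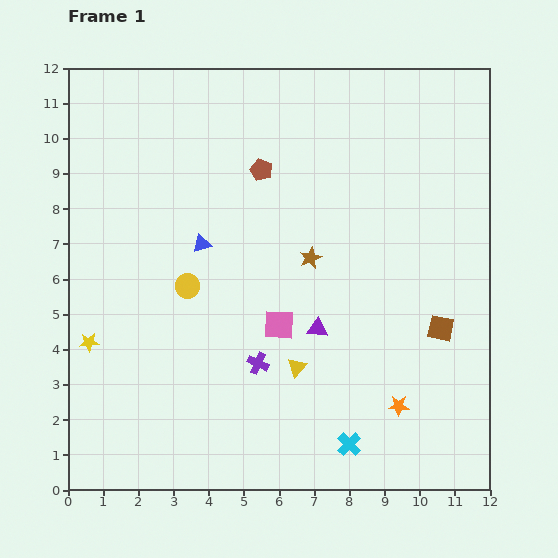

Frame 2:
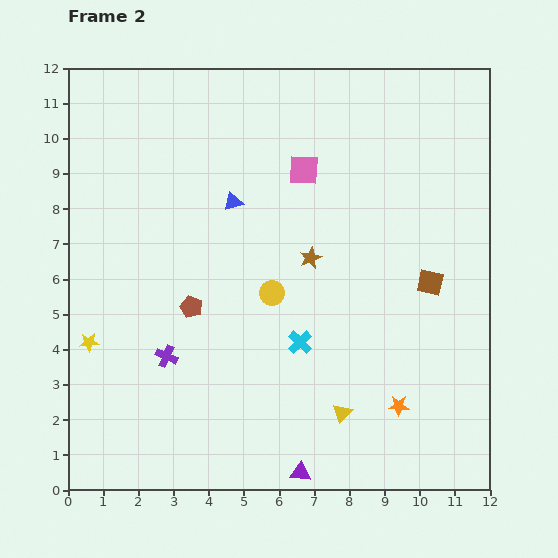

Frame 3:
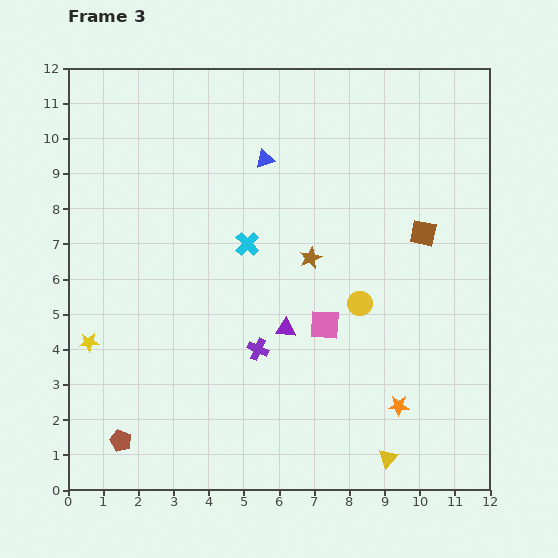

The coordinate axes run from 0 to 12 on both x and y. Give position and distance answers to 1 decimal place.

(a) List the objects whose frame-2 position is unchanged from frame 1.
the brown star, the orange star, the yellow star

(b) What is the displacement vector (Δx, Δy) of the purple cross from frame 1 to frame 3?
(0.0, 0.4)

The purple cross was at (5.4, 3.6) in frame 1 and (5.4, 4.0) in frame 3.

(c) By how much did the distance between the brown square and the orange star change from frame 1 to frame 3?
+2.4

Distance in frame 1: 2.5. Distance in frame 3: 4.9.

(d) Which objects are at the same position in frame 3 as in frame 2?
the brown star, the orange star, the yellow star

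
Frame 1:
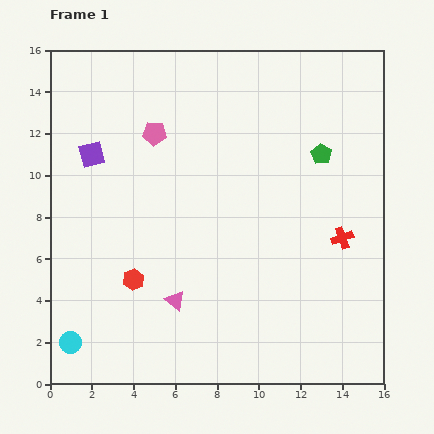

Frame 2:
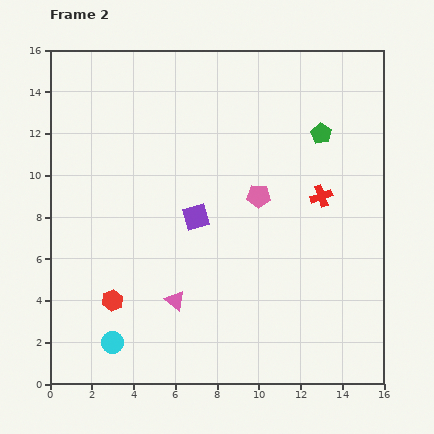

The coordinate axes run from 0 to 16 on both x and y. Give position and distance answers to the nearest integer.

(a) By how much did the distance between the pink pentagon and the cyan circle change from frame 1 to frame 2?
-1

Distance in frame 1: 11. Distance in frame 2: 10.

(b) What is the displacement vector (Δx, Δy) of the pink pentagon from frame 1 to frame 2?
(5, -3)

The pink pentagon was at (5, 12) in frame 1 and (10, 9) in frame 2.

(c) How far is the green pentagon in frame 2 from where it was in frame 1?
1

The green pentagon moved from (13, 11) to (13, 12), a distance of √(0² + 1²) ≈ 1.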